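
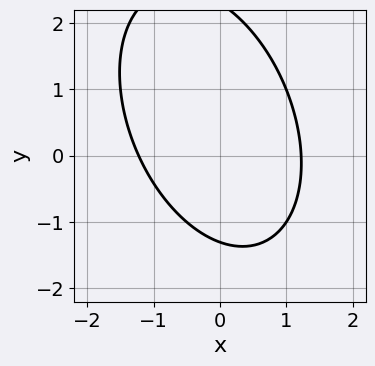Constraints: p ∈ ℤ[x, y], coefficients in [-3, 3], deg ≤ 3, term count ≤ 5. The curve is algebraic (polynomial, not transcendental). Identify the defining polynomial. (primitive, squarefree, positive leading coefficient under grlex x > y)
First, degree: a generic line meets the curve in up to 2 points, so deg p = 2.
Finally, putting this together gives p.

2*x^2 + x*y + y^2 - y - 3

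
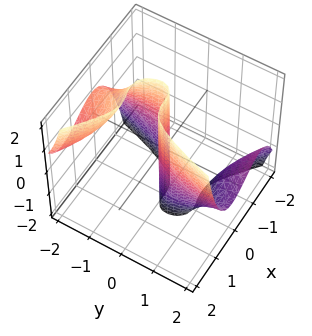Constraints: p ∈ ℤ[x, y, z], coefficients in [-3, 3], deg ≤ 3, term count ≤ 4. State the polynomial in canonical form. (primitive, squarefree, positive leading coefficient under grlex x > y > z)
First, the degree is 3 — a generic line meets the surface in up to 3 points.
Then, observable constraints: it crosses the y-axis at the gridline y = 0; the visible z-axis segment lies entirely on the surface; one x-axis crossing is at x = 0.
Finally, these observations pin down the coefficients.

2*x^3 + 2*x^2*y - y^2*z - 2*y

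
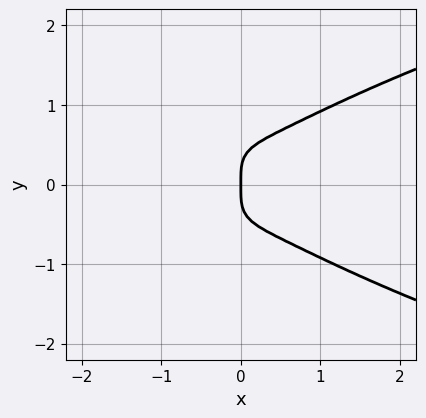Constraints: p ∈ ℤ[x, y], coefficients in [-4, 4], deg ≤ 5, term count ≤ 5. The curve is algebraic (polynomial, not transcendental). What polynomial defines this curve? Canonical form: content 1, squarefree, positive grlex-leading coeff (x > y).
(a) The degree is 4 — the shape is more complex than any degree-3 curve.
(b) Symmetries: mirror symmetry y ↦ −y ⇒ only even powers of y.
(c) Observable constraints: it meets the x-axis at x = 0 (among the integer gridlines); it crosses the y-axis at the gridline y = 0.
(d) Fitting integer coefficients to these (and the overall shape) gives p.

x^2*y^2 + 3*y^4 - 2*x^3 - x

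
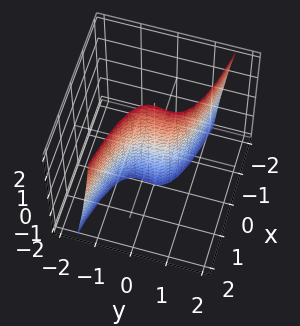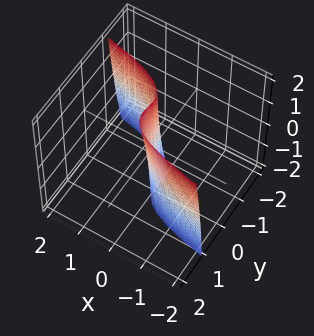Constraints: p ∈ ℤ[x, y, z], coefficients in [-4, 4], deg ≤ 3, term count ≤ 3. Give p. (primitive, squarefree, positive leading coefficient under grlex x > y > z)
(a) The degree is 3 — a generic line meets the surface in up to 3 points.
(b) From the visible intercepts: one y-axis crossing is at y = 0; the visible z-axis segment lies entirely on the surface.
(c) Together with the visible shape, these determine p as stated.

3*y^3 - y^2*z + 3*x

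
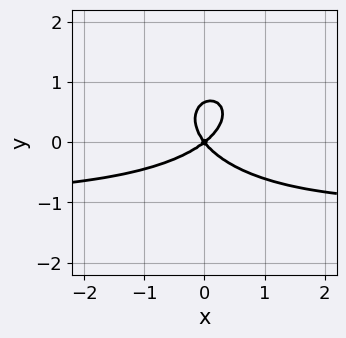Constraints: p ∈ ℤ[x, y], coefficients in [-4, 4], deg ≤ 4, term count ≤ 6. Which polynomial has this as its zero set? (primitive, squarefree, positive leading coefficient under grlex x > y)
2*x^2*y + 3*y^3 + 2*x^2 - x*y - 2*y^2

Degree: no degree-2 curve has this shape, so deg p = 3.
From the visible intercepts: it crosses the x-axis at the gridline x = 0; it crosses the y-axis at the gridline y = 0.
Matching integer coefficients to the picture gives p.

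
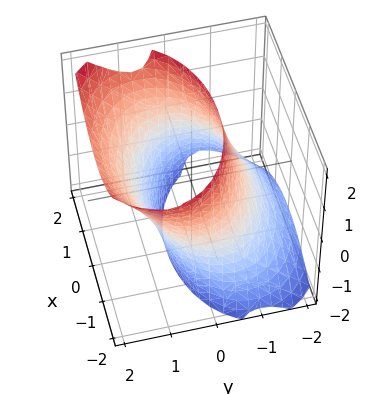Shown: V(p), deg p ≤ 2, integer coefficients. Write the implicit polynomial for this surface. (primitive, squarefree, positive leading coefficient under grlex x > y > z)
x^2 + 2*y^2 - 2*y*z - 3

Degree: no degree-1 surface has this shape, so deg p = 2.
From the visible intercepts: the surface avoids every integer z-axis point in the box.
Fitting integer coefficients to these (and the overall shape) gives p.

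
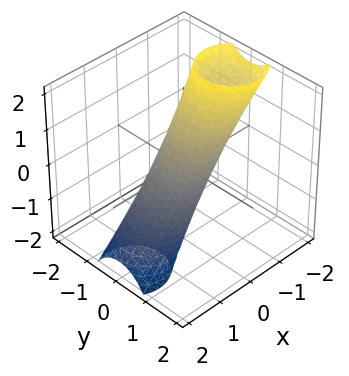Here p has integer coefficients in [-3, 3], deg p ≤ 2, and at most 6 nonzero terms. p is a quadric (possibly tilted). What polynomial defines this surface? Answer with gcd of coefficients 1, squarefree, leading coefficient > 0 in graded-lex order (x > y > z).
2*x^2 + 3*x*z + 2*y^2 + z^2 - 1

1. The degree is 2 — the shape is more complex than any degree-1 surface.
2. Reading off the gridlines: among the integer gridlines, it crosses the z-axis at z ∈ {-1, 1}.
3. Assembling these constraints gives the stated polynomial.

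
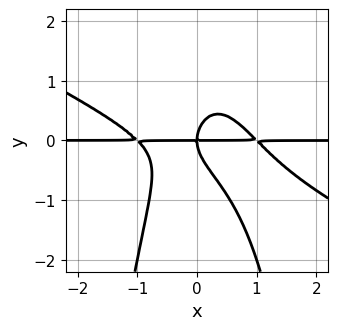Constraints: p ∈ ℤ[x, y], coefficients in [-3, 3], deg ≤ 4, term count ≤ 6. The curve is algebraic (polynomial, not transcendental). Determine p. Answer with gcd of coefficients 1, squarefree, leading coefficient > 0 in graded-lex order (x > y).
x^3*y + 2*x^2*y^2 + y^3 - x*y

The degree is 4 — a generic line meets the curve in up to 4 points.
From the visible intercepts: it crosses the y-axis at the gridline y = 0; every point of the x-axis in the box is on the curve.
Fitting integer coefficients to these (and the overall shape) gives p.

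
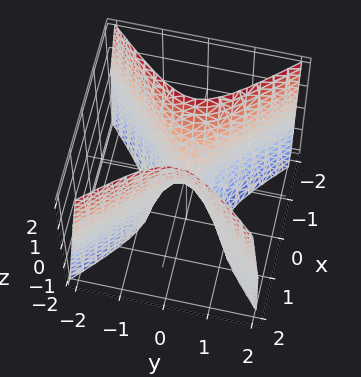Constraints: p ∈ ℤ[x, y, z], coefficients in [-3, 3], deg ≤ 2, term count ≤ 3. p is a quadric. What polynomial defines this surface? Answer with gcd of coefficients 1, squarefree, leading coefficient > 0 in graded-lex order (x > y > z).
Degree: a saddle surface; a quadric, so deg p = 2.
Symmetries: it's symmetric under y → −y, forcing even powers of y; it's symmetric under x → −x, forcing even powers of x.
From the axis intercepts and sections: one y-axis crossing is at y = 0; it crosses the z-axis at the gridline z = 0; one x-axis crossing is at x = 0.
Putting this together gives p.

3*x^2 - 3*y^2 - z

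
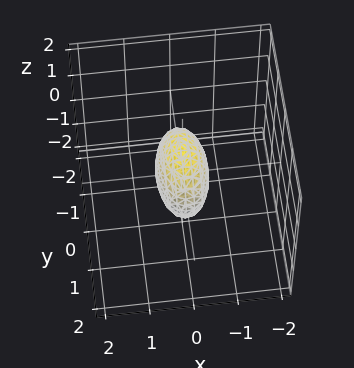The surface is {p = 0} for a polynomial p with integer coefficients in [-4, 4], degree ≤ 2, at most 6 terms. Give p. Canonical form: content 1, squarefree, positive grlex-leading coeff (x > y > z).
(a) The degree is 2 — a closed, bounded, convex surface; a quadric.
(b) Symmetries: mirror symmetry x ↦ −x ⇒ only even powers of x; it's symmetric under z → −z, forcing even powers of z; mirror symmetry y ↦ −y ⇒ only even powers of y.
(c) Reading off the gridlines: among the integer gridlines, it crosses the y-axis at y ∈ {-1, 1}; the z-axis gridline crossings are at z ∈ {-1, 1}.
(d) The integer polynomial consistent with all of this is the stated p.

3*x^2 + y^2 + z^2 - 1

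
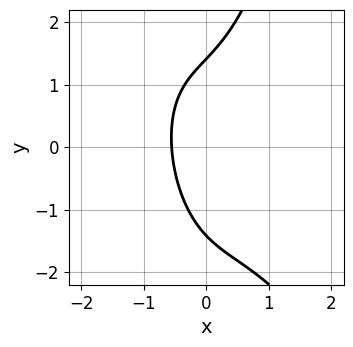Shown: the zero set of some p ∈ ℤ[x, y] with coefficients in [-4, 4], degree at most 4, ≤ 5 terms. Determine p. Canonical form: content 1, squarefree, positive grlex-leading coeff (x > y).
1. Degree: the shape is more complex than any degree-2 curve, so deg p = 3.
2. Solving for integer coefficients yields p as stated.

2*x^3 + x^2*y - y^2 + 3*x + 2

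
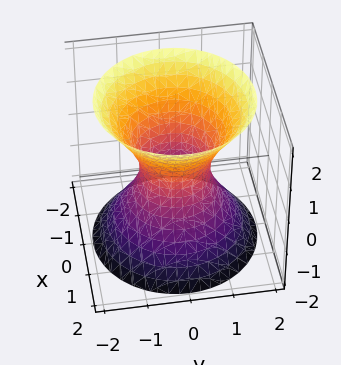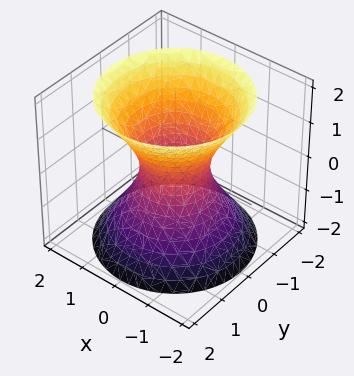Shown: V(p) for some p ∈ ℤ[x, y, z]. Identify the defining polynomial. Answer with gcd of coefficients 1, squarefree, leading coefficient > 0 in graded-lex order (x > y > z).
3*x^2 + 3*y^2 - 2*z^2 - 2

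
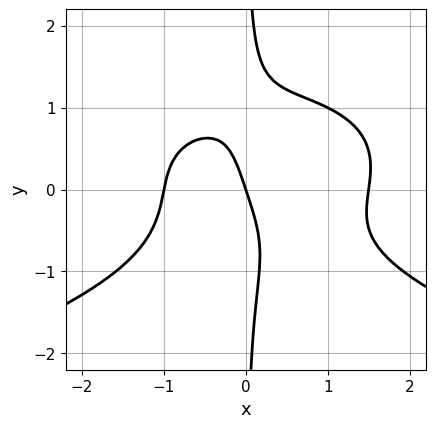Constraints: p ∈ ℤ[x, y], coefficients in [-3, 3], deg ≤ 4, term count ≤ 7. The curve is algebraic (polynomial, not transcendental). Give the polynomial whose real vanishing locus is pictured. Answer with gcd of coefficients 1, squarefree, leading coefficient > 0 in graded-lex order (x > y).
3*x*y^3 + 2*x^3 - x^2 - 3*x - y

(a) deg p = 4. A generic line meets the curve in up to 4 points.
(b) Observable constraints: it crosses the y-axis at the gridline y = 0; among the integer gridlines, it crosses the x-axis at x ∈ {-1, 0}.
(c) Solving for integer coefficients yields p as stated.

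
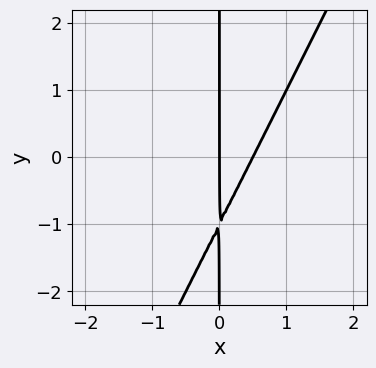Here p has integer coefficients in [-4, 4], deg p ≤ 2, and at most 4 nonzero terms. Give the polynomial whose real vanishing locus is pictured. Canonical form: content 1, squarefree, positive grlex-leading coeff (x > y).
2*x^2 - x*y - x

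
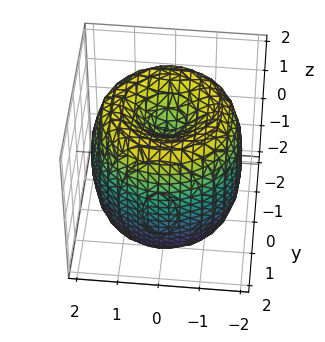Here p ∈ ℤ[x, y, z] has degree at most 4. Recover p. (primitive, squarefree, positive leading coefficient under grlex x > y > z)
x^4 + 2*x^2*y^2 + y^4 - 3*x^2 - 3*y^2 + z^2 - 1

1. deg p = 4.
2. Symmetry: the surface is invariant under rotation about z: p = q(x² + y², z).
3. Reading off the gridlines: among the integer gridlines, it crosses the z-axis at z ∈ {-1, 1}; a circular section at z = 1 has radius between 1 and 2.
4. The integer polynomial consistent with all of this is the stated p.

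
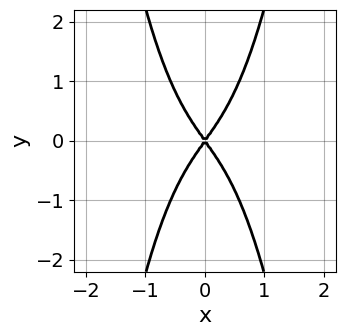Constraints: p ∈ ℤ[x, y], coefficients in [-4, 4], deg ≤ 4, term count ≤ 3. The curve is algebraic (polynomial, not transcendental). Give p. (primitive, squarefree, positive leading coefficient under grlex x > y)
1. deg p = 4. The shape is more complex than any degree-3 curve.
2. Symmetries: mirror symmetry x ↦ −x ⇒ only even powers of x; it's symmetric under y → −y, forcing even powers of y.
3. From the axis intercepts and sections: it crosses the x-axis at the gridline x = 0; it crosses the y-axis at the gridline y = 0.
4. The integer polynomial consistent with all of this is the stated p.

3*x^4 + 2*x^2 - y^2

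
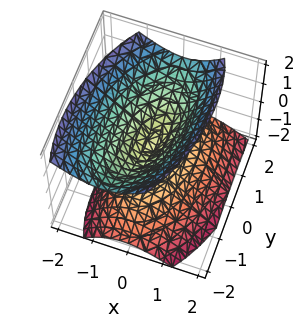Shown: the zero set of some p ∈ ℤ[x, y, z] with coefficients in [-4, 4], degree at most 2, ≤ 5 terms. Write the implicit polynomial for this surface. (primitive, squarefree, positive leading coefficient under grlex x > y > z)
First, there are 2 components.
Next, deg p = 2.
Then, from the visible intercepts: it crosses the x-axis at the gridline x = 0; one y-axis crossing is at y = 0; one z-axis crossing is at z = 0.
Finally, solving for integer coefficients yields p as stated.

3*x^2 - x*y + x*z + y^2 - 2*z^2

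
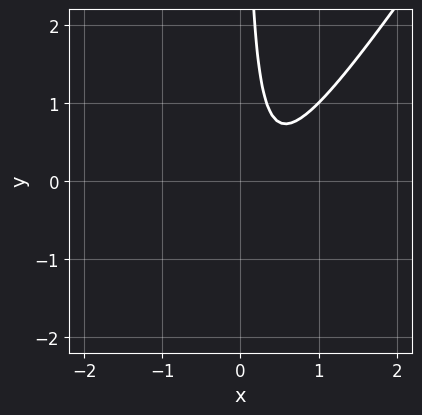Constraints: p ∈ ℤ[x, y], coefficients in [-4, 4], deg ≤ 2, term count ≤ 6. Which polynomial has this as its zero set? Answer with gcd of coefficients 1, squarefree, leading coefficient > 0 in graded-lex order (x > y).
(a) The degree is 2 — the shape is more complex than any degree-1 curve.
(b) Against the integer gridlines: no y-intercept at any integer in the box; no x-intercept at any integer in the box.
(c) These observations pin down the coefficients.

3*x^2 - 2*x*y - 2*x + 1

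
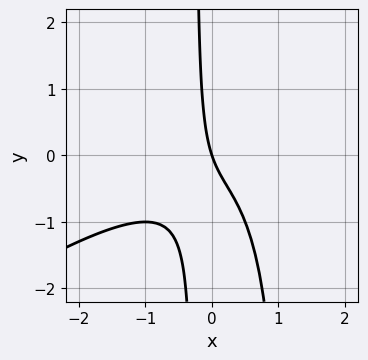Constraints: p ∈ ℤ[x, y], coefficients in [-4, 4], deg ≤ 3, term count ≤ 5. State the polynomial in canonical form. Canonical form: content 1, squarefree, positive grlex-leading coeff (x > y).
2*x^3 - 3*x^2*y + 3*x*y + 3*x + y

(a) The degree is 3 — a generic line meets the curve in up to 3 points.
(b) Against the integer gridlines: it crosses the x-axis at the gridline x = 0; it crosses the y-axis at the gridline y = 0.
(c) Putting this together gives p.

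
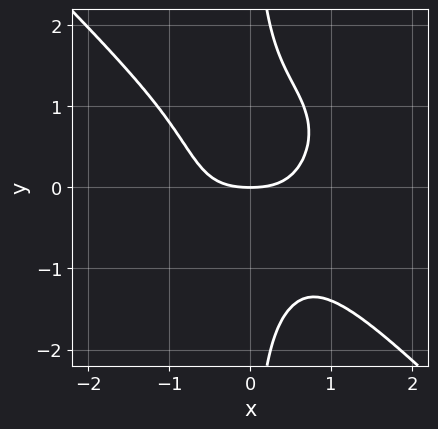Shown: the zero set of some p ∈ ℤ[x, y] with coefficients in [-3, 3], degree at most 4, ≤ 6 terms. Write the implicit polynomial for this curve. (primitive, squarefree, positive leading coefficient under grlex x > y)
3*x^4 + 3*x*y^3 + x^2 - 3*y

(a) Degree: a generic line meets the curve in up to 4 points, so deg p = 4.
(b) Checking where it meets the axes: it crosses the x-axis at the gridline x = 0; it meets the y-axis at y = 0 (among the integer gridlines).
(c) Together with the visible shape, these determine p as stated.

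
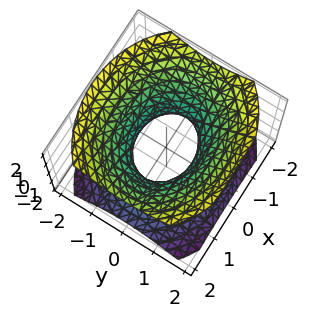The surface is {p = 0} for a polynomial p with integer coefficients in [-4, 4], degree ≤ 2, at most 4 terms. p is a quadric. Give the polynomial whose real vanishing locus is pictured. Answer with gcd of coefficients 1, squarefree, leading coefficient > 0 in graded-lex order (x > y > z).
First, the degree is 2 — one connected sheet with a waist; a quadric.
Then, symmetries: mirror symmetry x ↦ −x ⇒ only even powers of x; mirror symmetry y ↦ −y ⇒ only even powers of y; mirror symmetry z ↦ −z ⇒ only even powers of z.
Then, against the integer gridlines: the surface avoids every integer z-axis point in the box; the x-axis gridline crossings are at x ∈ {-1, 1}.
Finally, assembling these constraints gives the stated polynomial.

2*x^2 + 3*y^2 - 3*z^2 - 2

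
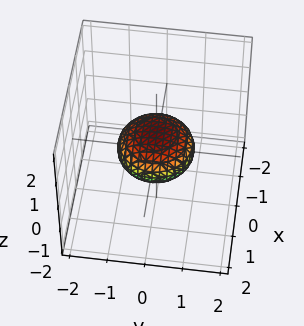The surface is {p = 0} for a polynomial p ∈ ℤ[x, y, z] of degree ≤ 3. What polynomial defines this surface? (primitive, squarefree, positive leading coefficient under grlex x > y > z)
x^2 + y^2 + 2*z^2 - 1

First, the degree is 2 — bounded and convex; a quadric.
Next, symmetries: rotational symmetry about the z-axis ⇒ p depends on x, y only through x² + y²; the z ↦ −z reflection is a symmetry, so z appears only in even powers.
Next, against the integer gridlines: a circular section at z = 0 has radius exactly 1; the y-axis gridline crossings are at y ∈ {-1, 1}; among the integer gridlines, it crosses the x-axis at x ∈ {-1, 1}.
Finally, putting this together gives p.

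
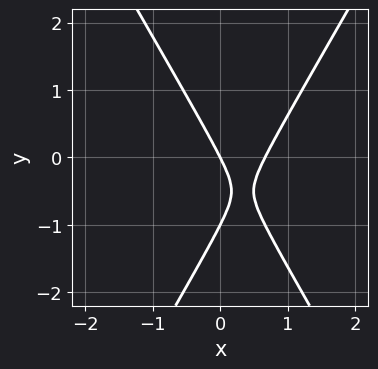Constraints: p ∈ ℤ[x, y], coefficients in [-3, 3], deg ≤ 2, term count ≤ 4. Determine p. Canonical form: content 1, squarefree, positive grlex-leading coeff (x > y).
3*x^2 - y^2 - 2*x - y

The degree is 2 — a generic line meets the curve in up to 2 points.
From the visible intercepts: the y-axis gridline crossings are at y ∈ {-1, 0}; one x-axis crossing is at x = 0.
Fitting integer coefficients to these (and the overall shape) gives p.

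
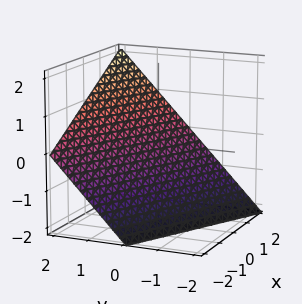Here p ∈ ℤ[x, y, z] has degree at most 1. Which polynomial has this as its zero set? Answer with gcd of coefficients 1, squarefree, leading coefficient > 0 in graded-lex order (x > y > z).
x + 2*y - 2*z - 2

1. Degree: every cross-section is a straight line — this is a plane, so deg p = 1.
2. Checking where it meets the axes: it meets the x-axis at x = 2 (among the integer gridlines); it meets the y-axis at y = 1 (among the integer gridlines); it meets the z-axis at z = -1 (among the integer gridlines).
3. Together with the visible shape, these determine p as stated.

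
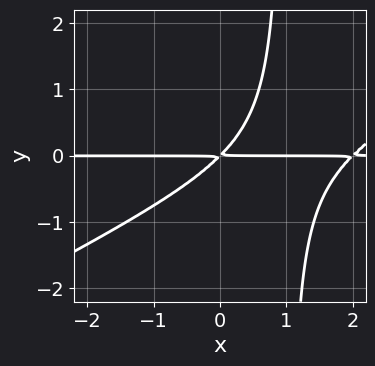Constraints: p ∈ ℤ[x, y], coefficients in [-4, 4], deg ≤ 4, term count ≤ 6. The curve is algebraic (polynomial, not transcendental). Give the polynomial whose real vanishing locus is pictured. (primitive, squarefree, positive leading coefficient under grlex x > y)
x^2*y - 2*x*y^2 - 2*x*y + 2*y^2

1. The degree is 3 — no degree-2 curve has this shape.
2. Against the integer gridlines: the visible x-axis segment lies entirely on the curve.
3. Solving for integer coefficients yields p as stated.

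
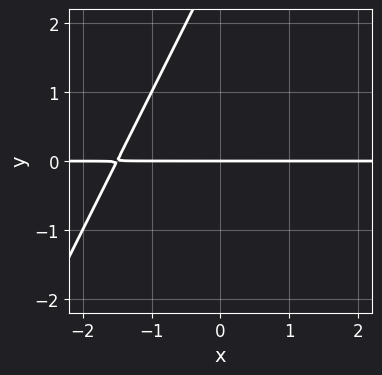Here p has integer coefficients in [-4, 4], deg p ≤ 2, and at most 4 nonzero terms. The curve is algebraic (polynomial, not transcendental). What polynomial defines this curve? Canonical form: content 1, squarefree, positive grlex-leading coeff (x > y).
1. deg p = 2.
2. Reading off the gridlines: the visible x-axis segment lies entirely on the curve; it meets the y-axis at y = 0 (among the integer gridlines).
3. Matching integer coefficients to the picture gives p.

2*x*y - y^2 + 3*y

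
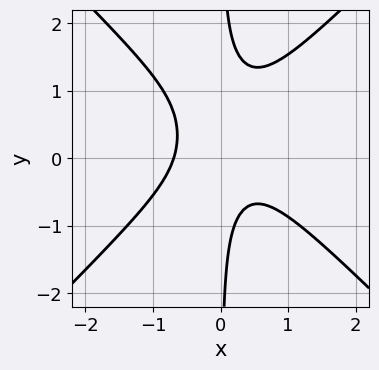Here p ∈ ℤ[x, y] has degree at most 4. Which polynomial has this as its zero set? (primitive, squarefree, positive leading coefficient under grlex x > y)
First, the degree is 3 — no degree-2 curve has this shape.
Next, reading off the gridlines: it misses every integer gridline on the y-axis.
Finally, fitting integer coefficients to these (and the overall shape) gives p.

3*x^3 - 3*x*y^2 + 2*x*y + 1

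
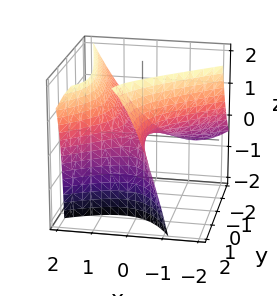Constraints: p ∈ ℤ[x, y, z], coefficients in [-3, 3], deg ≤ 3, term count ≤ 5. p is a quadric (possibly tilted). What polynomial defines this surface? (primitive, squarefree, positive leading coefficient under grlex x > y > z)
Degree: the shape is more complex than any degree-1 surface, so deg p = 2.
Reading off the gridlines: it crosses the x-axis at the gridline x = 0; one z-axis crossing is at z = 0.
Together with the visible shape, these determine p as stated.

3*x^2 - 3*x*y - y^2 + 3*y*z - 3*z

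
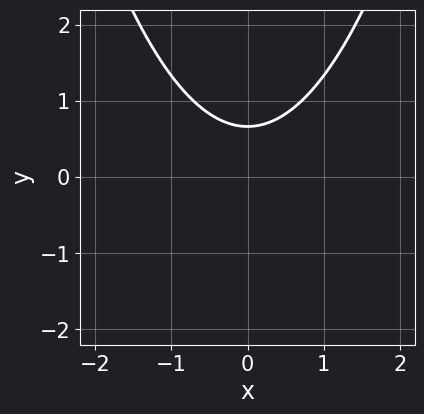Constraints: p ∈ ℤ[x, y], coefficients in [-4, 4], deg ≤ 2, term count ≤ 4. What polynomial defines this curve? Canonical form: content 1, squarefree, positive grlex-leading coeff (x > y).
2*x^2 - 3*y + 2

First, deg p = 2.
Next, symmetries: it's symmetric under x → −x, forcing even powers of x.
Then, observable constraints: it misses every integer gridline on the x-axis.
Finally, fitting integer coefficients to these (and the overall shape) gives p.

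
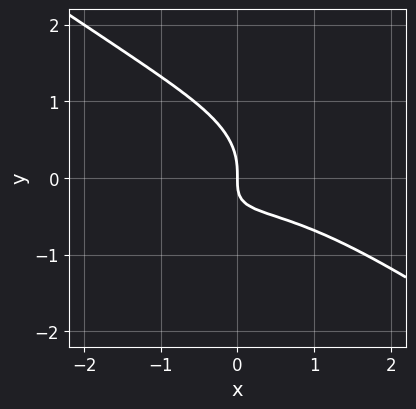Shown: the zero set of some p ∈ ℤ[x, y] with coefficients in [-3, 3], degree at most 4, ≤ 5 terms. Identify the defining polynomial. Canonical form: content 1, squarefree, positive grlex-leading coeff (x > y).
1. Degree: the shape is more complex than any degree-2 curve, so deg p = 3.
2. From the axis intercepts and sections: one x-axis crossing is at x = 0; one y-axis crossing is at y = 0.
3. Fitting integer coefficients to these (and the overall shape) gives p.

x^3 + 3*y^3 + 3*x*y + 2*x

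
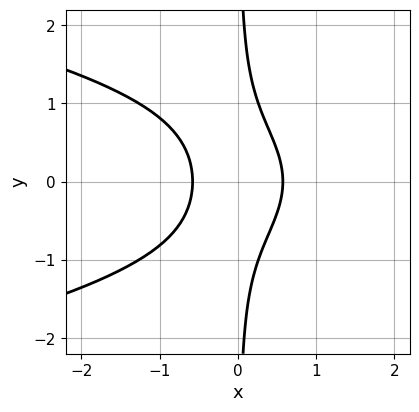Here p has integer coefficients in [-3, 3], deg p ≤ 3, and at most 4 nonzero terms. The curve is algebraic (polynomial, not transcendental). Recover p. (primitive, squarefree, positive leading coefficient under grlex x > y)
(a) Degree: no degree-2 curve has this shape, so deg p = 3.
(b) Symmetries: the y ↦ −y reflection is a symmetry, so y appears only in even powers.
(c) Checking where it meets the axes: the curve avoids every integer y-axis point in the box.
(d) Assembling these constraints gives the stated polynomial.

3*x*y^2 + 3*x^2 - 1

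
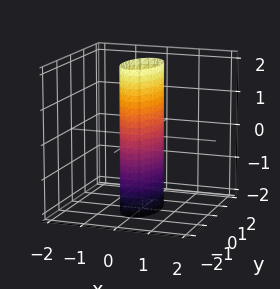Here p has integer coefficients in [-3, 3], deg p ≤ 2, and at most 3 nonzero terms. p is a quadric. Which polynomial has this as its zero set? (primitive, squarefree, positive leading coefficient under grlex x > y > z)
1. The degree is 2 — a cylinder; a quadric.
2. Symmetries: it's symmetric under x → −x, forcing even powers of x; mirror symmetry y ↦ −y ⇒ only even powers of y; mirror symmetry z ↦ −z ⇒ only even powers of z.
3. Reading off the gridlines: the surface avoids every integer z-axis point in the box; among the integer gridlines, it crosses the y-axis at y ∈ {-1, 1}.
4. Matching integer coefficients to the picture gives p.

3*x^2 + y^2 - 1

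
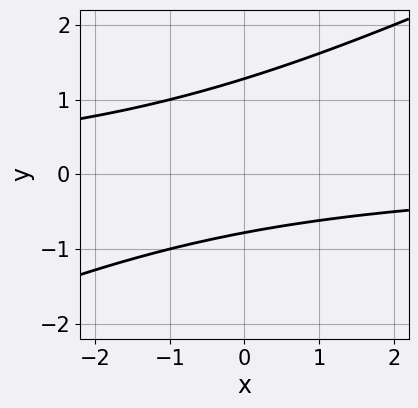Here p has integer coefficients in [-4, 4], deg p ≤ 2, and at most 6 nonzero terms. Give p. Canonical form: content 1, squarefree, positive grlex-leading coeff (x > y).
(a) The degree is 2 — the shape is more complex than any degree-1 curve.
(b) Observable constraints: it misses every integer gridline on the x-axis.
(c) Assembling these constraints gives the stated polynomial.

x*y - 2*y^2 + y + 2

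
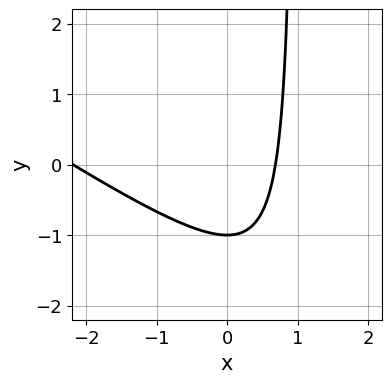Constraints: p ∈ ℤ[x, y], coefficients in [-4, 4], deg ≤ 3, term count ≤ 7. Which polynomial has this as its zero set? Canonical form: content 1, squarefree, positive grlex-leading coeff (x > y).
2*x^2 + 3*x*y + 3*x - 3*y - 3

First, degree: the shape is more complex than any degree-1 curve, so deg p = 2.
Next, checking where it meets the axes: it crosses the y-axis at the gridline y = -1.
Finally, assembling these constraints gives the stated polynomial.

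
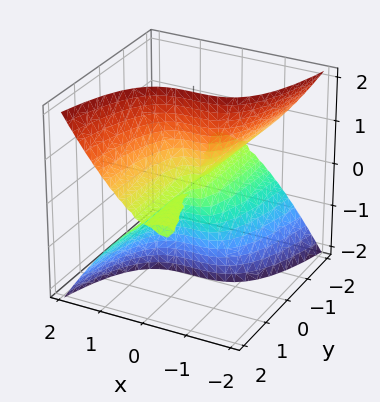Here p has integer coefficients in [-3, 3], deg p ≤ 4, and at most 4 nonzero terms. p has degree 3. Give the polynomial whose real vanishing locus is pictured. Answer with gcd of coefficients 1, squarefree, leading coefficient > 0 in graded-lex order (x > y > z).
3*x^3 + x^2*y - 3*y*z^2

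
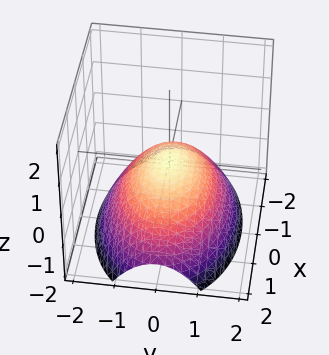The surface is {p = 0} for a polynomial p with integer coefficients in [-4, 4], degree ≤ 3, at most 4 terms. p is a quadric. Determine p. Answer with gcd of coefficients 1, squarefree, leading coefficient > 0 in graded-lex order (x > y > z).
First, deg p = 2.
Then, symmetries: mirror symmetry y ↦ −y ⇒ only even powers of y; the x ↦ −x reflection is a symmetry, so x appears only in even powers.
Next, reading off the gridlines: it crosses the y-axis at the gridline y = 0; it crosses the x-axis at the gridline x = 0.
Finally, assembling these constraints gives the stated polynomial.

x^2 + 2*y^2 + 3*z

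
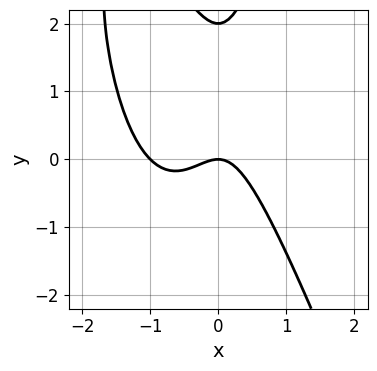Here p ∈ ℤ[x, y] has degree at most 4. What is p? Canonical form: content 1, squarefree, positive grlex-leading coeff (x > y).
3*x^3 + x^2*y + 3*x^2 - y^2 + 2*y

1. deg p = 3.
2. From the visible intercepts: the x-axis gridline crossings are at x ∈ {-1, 0}; among the integer gridlines, it crosses the y-axis at y ∈ {0, 2}.
3. Matching integer coefficients to the picture gives p.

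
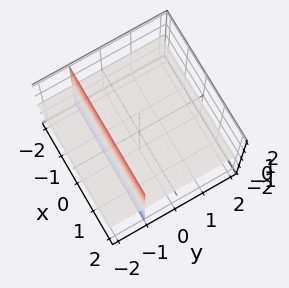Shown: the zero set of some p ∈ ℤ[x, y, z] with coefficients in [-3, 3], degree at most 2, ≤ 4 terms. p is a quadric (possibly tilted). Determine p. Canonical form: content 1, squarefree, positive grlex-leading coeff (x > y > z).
1. I count 2 distinct pieces. Treating them together as one polynomial.
2. Degree: the shape is more complex than any degree-1 surface, so deg p = 2.
3. From the axis intercepts and sections: the visible y-axis segment lies entirely on the surface; it meets the z-axis at z = 0 (among the integer gridlines); the visible x-axis segment lies entirely on the surface.
4. Together with the visible shape, these determine p as stated.

y*z + z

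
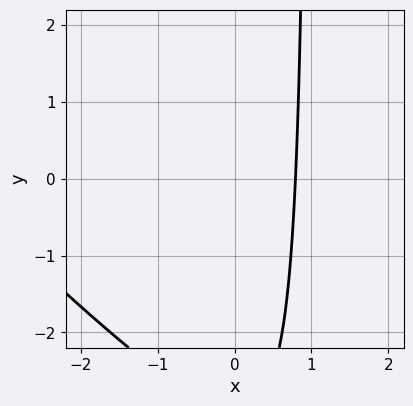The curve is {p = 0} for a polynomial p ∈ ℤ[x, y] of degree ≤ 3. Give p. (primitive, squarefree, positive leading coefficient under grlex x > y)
The degree is 2 — no degree-1 curve has this shape.
Observable constraints: no y-intercept at any integer in the box.
These observations pin down the coefficients.

x^2 + x*y + 3*x - y - 3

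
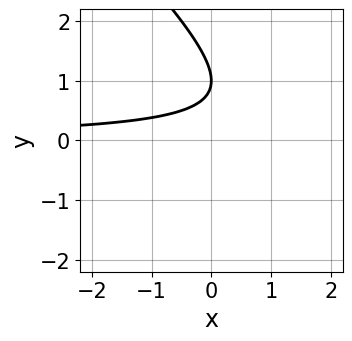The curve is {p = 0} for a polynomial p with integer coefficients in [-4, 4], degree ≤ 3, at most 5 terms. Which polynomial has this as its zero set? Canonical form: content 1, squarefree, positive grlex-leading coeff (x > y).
1. The degree is 2 — the shape is more complex than any degree-1 curve.
2. Against the integer gridlines: one y-axis crossing is at y = 1; it misses every integer gridline on the x-axis.
3. Putting this together gives p.

x*y + y^2 - 2*y + 1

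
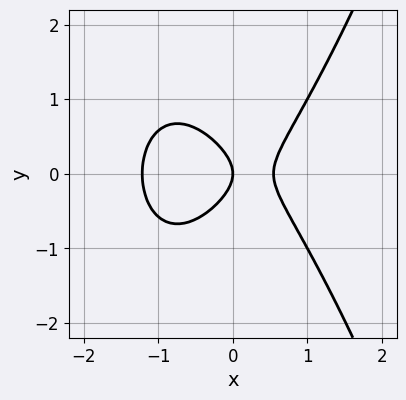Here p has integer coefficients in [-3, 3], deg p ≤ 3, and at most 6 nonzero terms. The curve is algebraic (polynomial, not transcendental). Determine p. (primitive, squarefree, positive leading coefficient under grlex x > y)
3*x^3 + 2*x^2 - 3*y^2 - 2*x

1. The degree is 3 — the shape is more complex than any degree-2 curve.
2. Symmetries: mirror symmetry y ↦ −y ⇒ only even powers of y.
3. Reading off the gridlines: it crosses the x-axis at the gridline x = 0; it meets the y-axis at y = 0 (among the integer gridlines).
4. Assembling these constraints gives the stated polynomial.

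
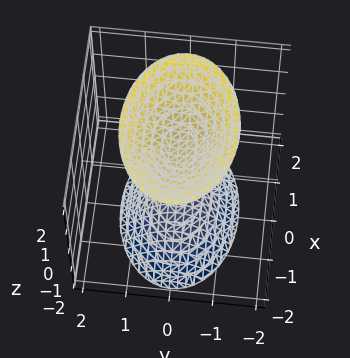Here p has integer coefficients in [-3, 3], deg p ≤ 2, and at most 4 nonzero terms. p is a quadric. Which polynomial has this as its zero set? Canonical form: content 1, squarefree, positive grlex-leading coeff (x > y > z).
(a) There are 2 components. They look like related sheets of one shape, so recover p as a whole.
(b) deg p = 2. Two sheets facing apart; a quadric.
(c) Symmetries: the x ↦ −x reflection is a symmetry, so x appears only in even powers; the z ↦ −z reflection is a symmetry, so z appears only in even powers; mirror symmetry y ↦ −y ⇒ only even powers of y.
(d) From the visible intercepts: the surface avoids every integer x-axis point in the box; among the integer gridlines, it crosses the z-axis at z ∈ {-1, 1}; no y-intercept at any integer in the box.
(e) Fitting integer coefficients to these (and the overall shape) gives p.

x^2 + 2*y^2 - z^2 + 1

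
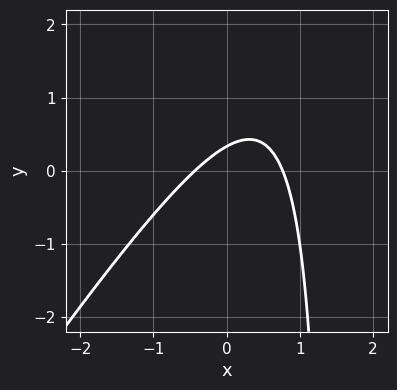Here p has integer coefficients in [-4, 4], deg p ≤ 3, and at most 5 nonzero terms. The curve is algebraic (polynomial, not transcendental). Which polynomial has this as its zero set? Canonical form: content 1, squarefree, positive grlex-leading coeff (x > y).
First, the degree is 2 — the shape is more complex than any degree-1 curve.
Finally, solving for integer coefficients yields p as stated.

3*x^2 - 2*x*y - x + 3*y - 1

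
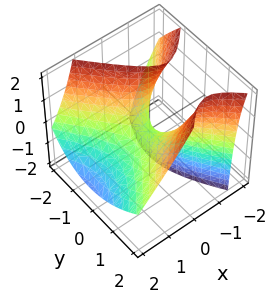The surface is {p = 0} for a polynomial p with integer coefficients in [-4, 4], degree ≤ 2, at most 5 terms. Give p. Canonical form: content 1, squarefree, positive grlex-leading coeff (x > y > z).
(a) The degree is 2 — a generic line meets the surface in up to 2 points.
(b) From the visible intercepts: it crosses the x-axis at the gridline x = 0; it meets the y-axis at y = 0 (among the integer gridlines); one z-axis crossing is at z = 0.
(c) Solving for integer coefficients yields p as stated.

3*x^2 + 3*x*z - 2*y^2 + y*z + 2*z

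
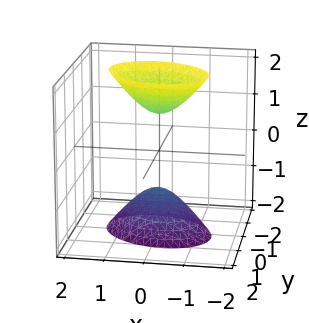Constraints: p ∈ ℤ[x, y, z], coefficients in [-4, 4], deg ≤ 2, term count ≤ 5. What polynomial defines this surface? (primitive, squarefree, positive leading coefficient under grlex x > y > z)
2*x^2 + x*y + 3*y^2 - z^2 + 1

1. I count 2 distinct pieces. They look like related sheets of one shape, so recover p as a whole.
2. Degree: no degree-1 surface has this shape, so deg p = 2.
3. Checking where it meets the axes: it misses every integer gridline on the x-axis; no y-intercept at any integer in the box; the z-axis gridline crossings are at z ∈ {-1, 1}.
4. Fitting integer coefficients to these (and the overall shape) gives p.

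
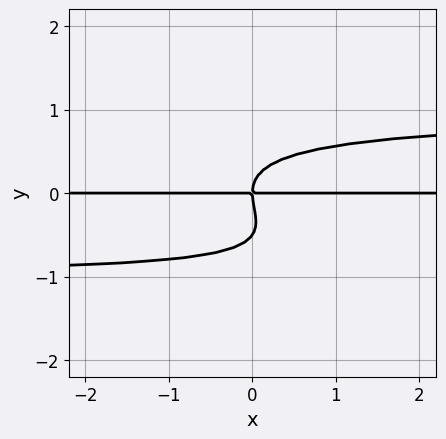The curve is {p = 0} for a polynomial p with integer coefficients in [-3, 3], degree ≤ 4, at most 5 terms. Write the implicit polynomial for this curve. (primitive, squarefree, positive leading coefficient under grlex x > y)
x*y^3 + 2*y^4 + y^3 - x*y

(a) Degree: a generic line meets the curve in up to 4 points, so deg p = 4.
(b) Against the integer gridlines: it crosses the y-axis at the gridline y = 0; every point of the x-axis in the box is on the curve.
(c) The integer polynomial consistent with all of this is the stated p.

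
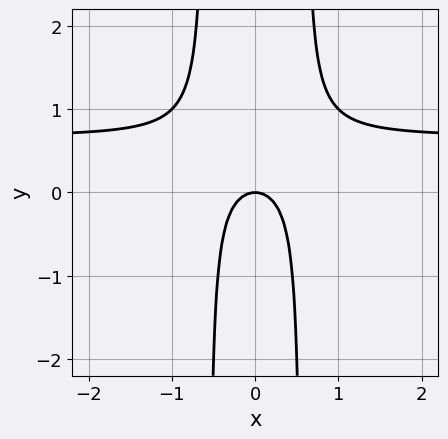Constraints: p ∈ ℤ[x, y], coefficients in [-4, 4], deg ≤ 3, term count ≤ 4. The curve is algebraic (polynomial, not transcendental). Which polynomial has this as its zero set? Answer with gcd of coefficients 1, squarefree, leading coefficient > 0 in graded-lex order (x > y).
1. deg p = 3. No degree-2 curve has this shape.
2. Symmetries: mirror symmetry x ↦ −x ⇒ only even powers of x.
3. Checking where it meets the axes: one y-axis crossing is at y = 0; one x-axis crossing is at x = 0.
4. Solving for integer coefficients yields p as stated.

3*x^2*y - 2*x^2 - y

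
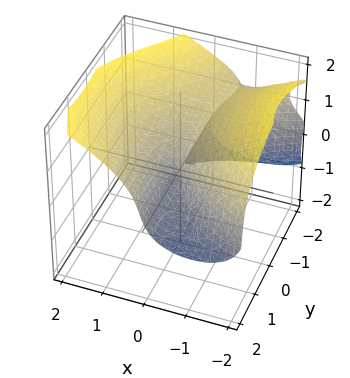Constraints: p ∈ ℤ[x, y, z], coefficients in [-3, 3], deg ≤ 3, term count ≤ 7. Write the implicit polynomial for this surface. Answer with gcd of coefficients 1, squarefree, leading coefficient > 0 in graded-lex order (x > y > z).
x*y^2 - 2*z^3 + 2*x^2 - y*z + 2*z^2

First, degree: a generic line meets the surface in up to 3 points, so deg p = 3.
Next, observable constraints: the visible y-axis segment lies entirely on the surface; one z-axis crossing is at z = 1.
Finally, putting this together gives p.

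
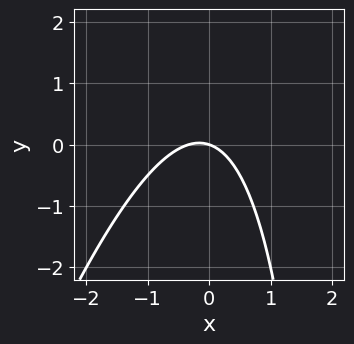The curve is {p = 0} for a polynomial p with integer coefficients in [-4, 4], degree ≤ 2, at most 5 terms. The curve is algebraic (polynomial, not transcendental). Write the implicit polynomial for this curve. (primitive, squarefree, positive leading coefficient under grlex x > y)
3*x^2 - x*y + x + 3*y

1. deg p = 2. A generic line meets the curve in up to 2 points.
2. Reading off the gridlines: it crosses the y-axis at the gridline y = 0; it crosses the x-axis at the gridline x = 0.
3. Matching integer coefficients to the picture gives p.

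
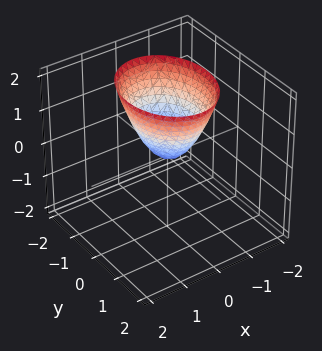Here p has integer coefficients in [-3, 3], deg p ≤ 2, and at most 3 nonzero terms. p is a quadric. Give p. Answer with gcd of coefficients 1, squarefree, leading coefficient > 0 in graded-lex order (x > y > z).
(a) deg p = 2. A single bowl opening along one axis; a quadric.
(b) Symmetries: the x ↦ −x reflection is a symmetry, so x appears only in even powers; the y ↦ −y reflection is a symmetry, so y appears only in even powers.
(c) Reading off the gridlines: one z-axis crossing is at z = 0; it meets the y-axis at y = 0 (among the integer gridlines); one x-axis crossing is at x = 0.
(d) Putting this together gives p.

3*x^2 + 2*y^2 - 2*z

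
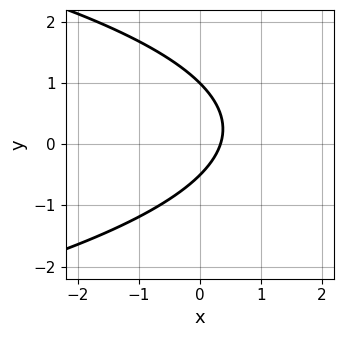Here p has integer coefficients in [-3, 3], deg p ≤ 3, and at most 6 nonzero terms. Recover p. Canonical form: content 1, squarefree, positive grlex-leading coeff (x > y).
2*y^2 + 3*x - y - 1

(a) The degree is 2 — no degree-1 curve has this shape.
(b) From the axis intercepts and sections: it meets the y-axis at y = 1 (among the integer gridlines).
(c) Solving for integer coefficients yields p as stated.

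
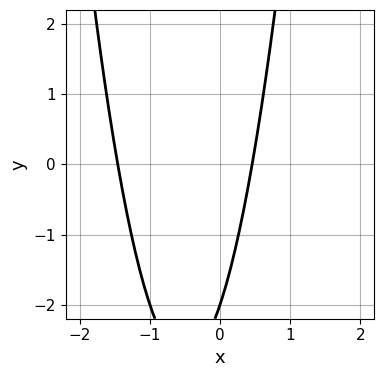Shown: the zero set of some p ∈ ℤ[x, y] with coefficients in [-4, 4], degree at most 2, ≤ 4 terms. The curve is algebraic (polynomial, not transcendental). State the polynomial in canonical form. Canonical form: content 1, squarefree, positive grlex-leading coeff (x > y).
3*x^2 + 3*x - y - 2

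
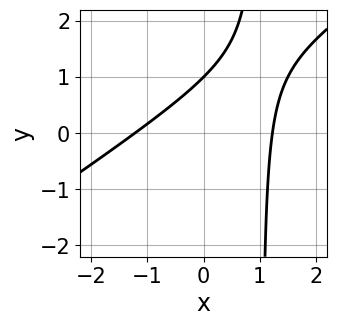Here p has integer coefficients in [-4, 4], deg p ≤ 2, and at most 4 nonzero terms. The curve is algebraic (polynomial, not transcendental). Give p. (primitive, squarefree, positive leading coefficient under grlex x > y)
Degree: a generic line meets the curve in up to 2 points, so deg p = 2.
From the visible intercepts: one y-axis crossing is at y = 1.
Solving for integer coefficients yields p as stated.

2*x^2 - 3*x*y + 3*y - 3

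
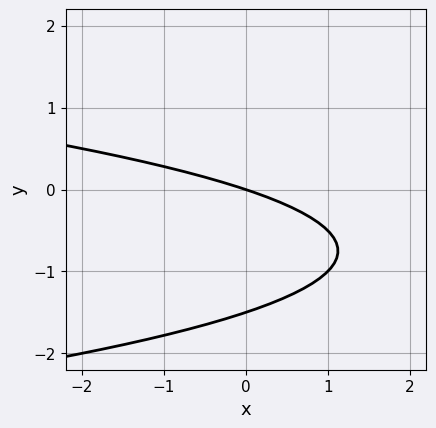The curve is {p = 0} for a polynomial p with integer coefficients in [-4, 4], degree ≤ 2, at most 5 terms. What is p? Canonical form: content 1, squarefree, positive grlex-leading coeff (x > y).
2*y^2 + x + 3*y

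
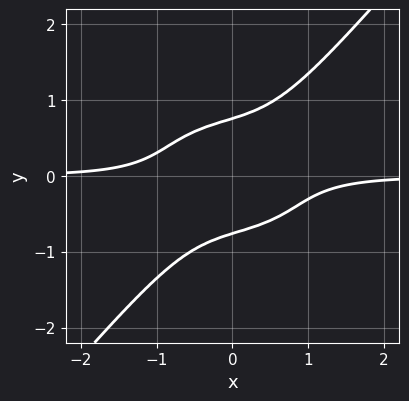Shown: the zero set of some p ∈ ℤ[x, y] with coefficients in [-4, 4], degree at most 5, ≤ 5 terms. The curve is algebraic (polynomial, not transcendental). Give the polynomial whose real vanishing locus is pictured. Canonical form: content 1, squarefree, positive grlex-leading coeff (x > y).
2*x^3*y + 2*x*y^3 - 3*y^4 + x*y + 1

(a) The degree is 4 — no degree-3 curve has this shape.
(b) From the axis intercepts and sections: no x-intercept at any integer in the box.
(c) These observations pin down the coefficients.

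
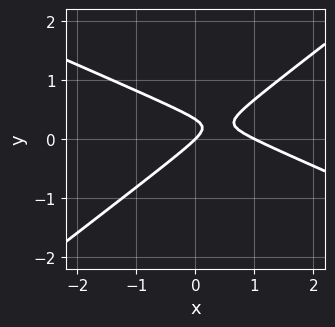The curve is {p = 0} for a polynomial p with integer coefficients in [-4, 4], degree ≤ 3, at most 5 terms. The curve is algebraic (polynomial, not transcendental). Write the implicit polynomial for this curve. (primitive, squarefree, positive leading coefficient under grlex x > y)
First, degree: the shape is more complex than any degree-1 curve, so deg p = 2.
Next, reading off the gridlines: it crosses the y-axis at the gridline y = 0; among the integer gridlines, it crosses the x-axis at x ∈ {0, 1}.
Finally, the integer polynomial consistent with all of this is the stated p.

x^2 + x*y - 3*y^2 - x + y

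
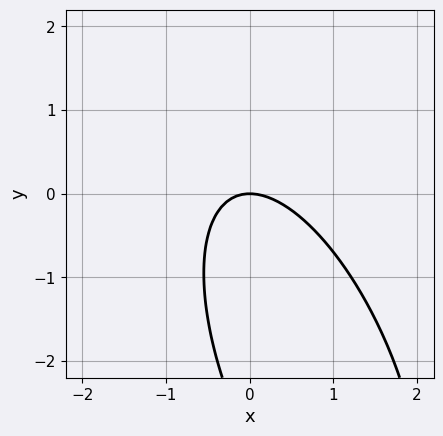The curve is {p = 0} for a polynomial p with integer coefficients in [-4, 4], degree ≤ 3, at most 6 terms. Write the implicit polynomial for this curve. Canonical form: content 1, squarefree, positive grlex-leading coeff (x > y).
1. The degree is 2 — no degree-1 curve has this shape.
2. Against the integer gridlines: one x-axis crossing is at x = 0; one y-axis crossing is at y = 0.
3. Fitting integer coefficients to these (and the overall shape) gives p.

3*x^2 + 2*x*y + y^2 + 3*y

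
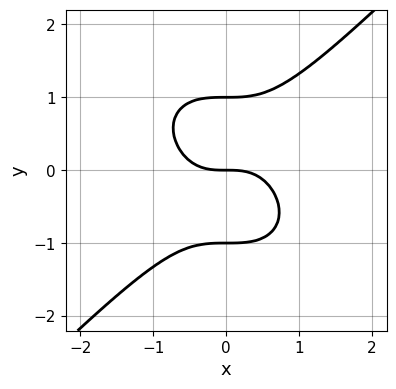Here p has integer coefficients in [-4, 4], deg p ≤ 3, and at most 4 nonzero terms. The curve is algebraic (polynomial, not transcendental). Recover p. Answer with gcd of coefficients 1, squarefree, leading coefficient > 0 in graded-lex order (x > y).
x^3 - y^3 + y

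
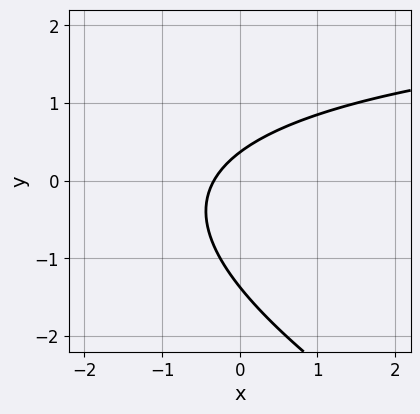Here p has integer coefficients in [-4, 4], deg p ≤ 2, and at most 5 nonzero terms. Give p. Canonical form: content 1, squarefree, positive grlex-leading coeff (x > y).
x*y + 2*y^2 - 3*x + 2*y - 1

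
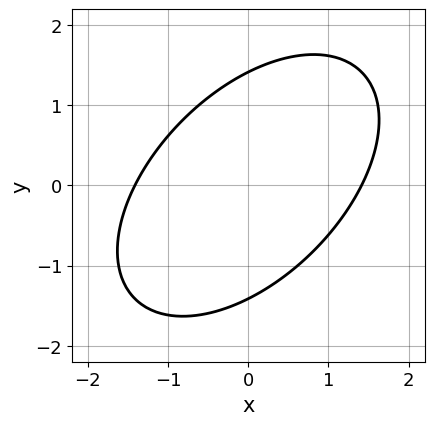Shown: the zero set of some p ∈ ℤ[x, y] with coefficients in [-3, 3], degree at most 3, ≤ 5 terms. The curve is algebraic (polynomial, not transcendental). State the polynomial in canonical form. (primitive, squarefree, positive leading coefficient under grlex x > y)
(a) deg p = 2. The shape is more complex than any degree-1 curve.
(b) The integer polynomial consistent with all of this is the stated p.

x^2 - x*y + y^2 - 2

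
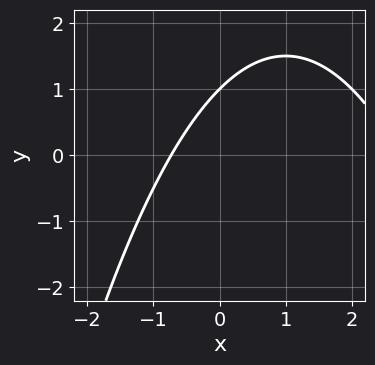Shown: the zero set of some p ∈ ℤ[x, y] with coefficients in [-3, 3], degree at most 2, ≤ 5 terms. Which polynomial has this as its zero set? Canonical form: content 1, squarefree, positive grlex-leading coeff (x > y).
x^2 - 2*x + 2*y - 2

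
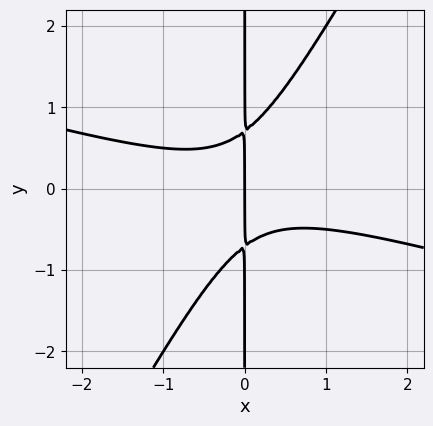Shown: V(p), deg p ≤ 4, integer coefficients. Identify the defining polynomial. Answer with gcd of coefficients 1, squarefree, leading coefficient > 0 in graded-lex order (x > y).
x^3 + 3*x^2*y - 2*x*y^2 + x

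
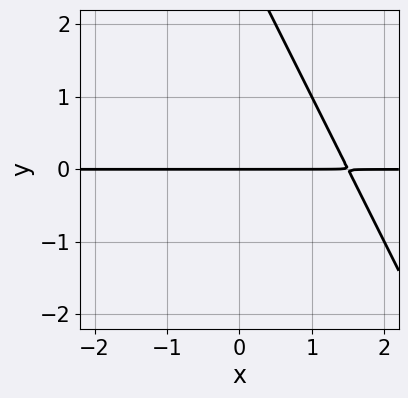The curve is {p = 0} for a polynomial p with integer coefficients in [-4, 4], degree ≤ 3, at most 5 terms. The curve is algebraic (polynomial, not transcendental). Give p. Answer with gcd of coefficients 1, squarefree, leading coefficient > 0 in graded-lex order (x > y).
The degree is 2 — the shape is more complex than any degree-1 curve.
From the visible intercepts: every point of the x-axis in the box is on the curve; it crosses the y-axis at the gridline y = 0.
Putting this together gives p.

2*x*y + y^2 - 3*y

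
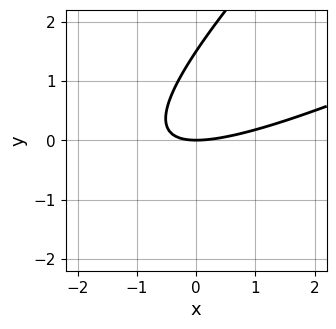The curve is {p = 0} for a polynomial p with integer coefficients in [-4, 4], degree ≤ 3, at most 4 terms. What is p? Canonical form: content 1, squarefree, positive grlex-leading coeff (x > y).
x^2 - 3*x*y + 2*y^2 - 3*y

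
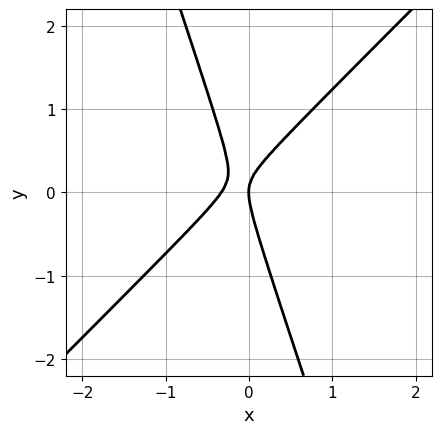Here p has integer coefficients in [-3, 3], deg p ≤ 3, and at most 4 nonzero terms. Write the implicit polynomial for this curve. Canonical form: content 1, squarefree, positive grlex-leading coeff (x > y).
deg p = 2. No degree-1 curve has this shape.
Against the integer gridlines: it meets the x-axis at x = 0 (among the integer gridlines); it meets the y-axis at y = 0 (among the integer gridlines).
These observations pin down the coefficients.

3*x^2 - 2*x*y - y^2 + x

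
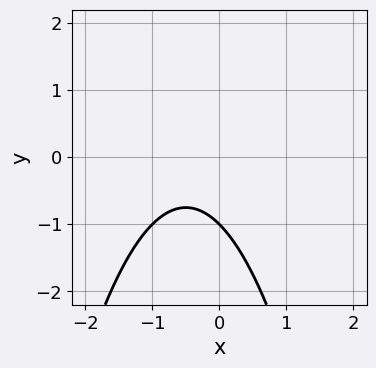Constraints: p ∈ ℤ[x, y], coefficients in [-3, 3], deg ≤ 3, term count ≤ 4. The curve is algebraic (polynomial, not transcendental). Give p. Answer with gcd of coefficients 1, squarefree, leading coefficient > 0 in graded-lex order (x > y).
The degree is 2 — no degree-1 curve has this shape.
From the axis intercepts and sections: it crosses the y-axis at the gridline y = -1; the curve avoids every integer x-axis point in the box.
Assembling these constraints gives the stated polynomial.

x^2 + x + y + 1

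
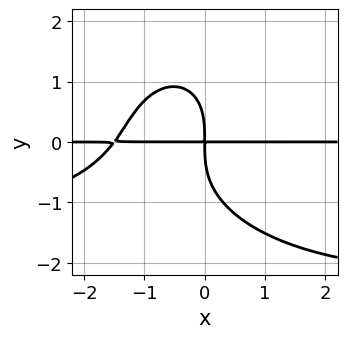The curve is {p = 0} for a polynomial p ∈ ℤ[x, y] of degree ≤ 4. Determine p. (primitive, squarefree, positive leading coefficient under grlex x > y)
First, the degree is 4 — the shape is more complex than any degree-3 curve.
Next, against the integer gridlines: the visible x-axis segment lies entirely on the curve.
Finally, the integer polynomial consistent with all of this is the stated p.

x^2*y^2 + y^4 + 2*x^2*y + 3*x*y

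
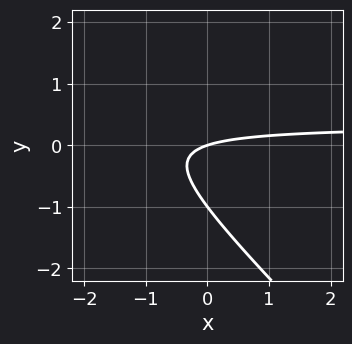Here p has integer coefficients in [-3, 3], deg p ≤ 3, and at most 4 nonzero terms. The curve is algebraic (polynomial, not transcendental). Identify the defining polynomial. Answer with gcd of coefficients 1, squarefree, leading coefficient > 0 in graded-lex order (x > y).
deg p = 2. The shape is more complex than any degree-1 curve.
Against the integer gridlines: the y-axis gridline crossings are at y ∈ {-1, 0}; it meets the x-axis at x = 0 (among the integer gridlines).
The integer polynomial consistent with all of this is the stated p.

3*x*y + 3*y^2 - x + 3*y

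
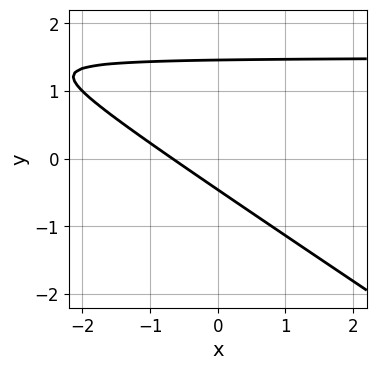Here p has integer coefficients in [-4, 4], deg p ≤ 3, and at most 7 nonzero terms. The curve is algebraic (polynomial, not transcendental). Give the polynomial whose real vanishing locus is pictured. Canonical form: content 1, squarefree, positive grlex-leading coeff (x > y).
2*x*y + 3*y^2 - 3*x - 3*y - 2

deg p = 2.
Solving for integer coefficients yields p as stated.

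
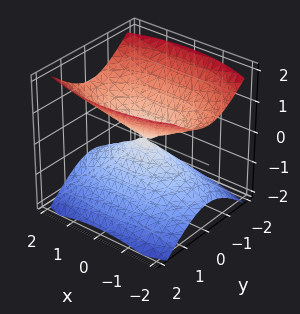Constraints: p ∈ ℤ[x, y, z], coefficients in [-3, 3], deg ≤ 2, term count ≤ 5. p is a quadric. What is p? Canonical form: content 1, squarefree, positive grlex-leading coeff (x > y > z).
x^2 + 3*y^2 - 3*z^2

1. I count 2 distinct pieces.
2. The degree is 2 — a double cone through the origin; a quadric.
3. Symmetries: the x ↦ −x reflection is a symmetry, so x appears only in even powers; the y ↦ −y reflection is a symmetry, so y appears only in even powers; mirror symmetry z ↦ −z ⇒ only even powers of z.
4. From the visible intercepts: it crosses the y-axis at the gridline y = 0; one z-axis crossing is at z = 0.
5. Together with the visible shape, these determine p as stated.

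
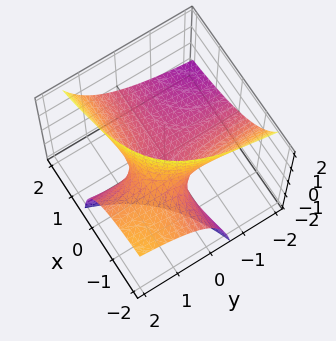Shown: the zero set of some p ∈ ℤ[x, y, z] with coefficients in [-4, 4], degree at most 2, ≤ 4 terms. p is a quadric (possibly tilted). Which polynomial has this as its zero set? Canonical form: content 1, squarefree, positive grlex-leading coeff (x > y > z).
x*y - x*z + y*z - z

1. Degree: a generic line meets the surface in up to 2 points, so deg p = 2.
2. Against the integer gridlines: it crosses the z-axis at the gridline z = 0; every point of the y-axis in the box is on the surface.
3. Solving for integer coefficients yields p as stated.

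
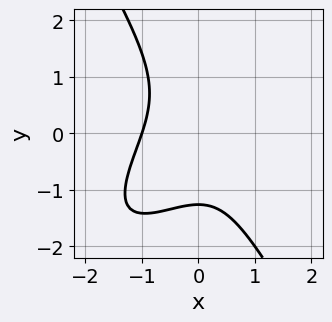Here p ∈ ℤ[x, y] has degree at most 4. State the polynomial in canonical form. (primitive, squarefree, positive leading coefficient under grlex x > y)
1. Degree: no degree-2 curve has this shape, so deg p = 3.
2. Reading off the gridlines: it meets the x-axis at x = -1 (among the integer gridlines).
3. The integer polynomial consistent with all of this is the stated p.

2*x^3 - 2*x^2*y + y^3 + 2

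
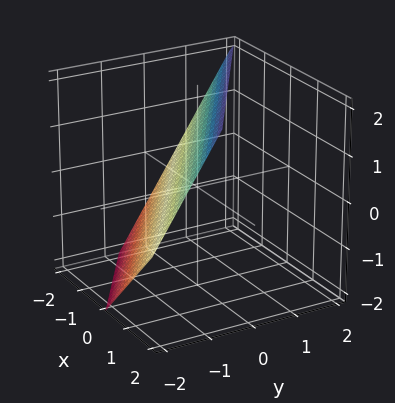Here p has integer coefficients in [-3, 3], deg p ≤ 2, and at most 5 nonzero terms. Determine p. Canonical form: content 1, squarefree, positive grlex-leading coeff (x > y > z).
First, the degree is 1 — every cross-section is a straight line — this is a plane.
Then, observable constraints: one z-axis crossing is at z = 1; it crosses the x-axis at the gridline x = -1.
Finally, together with the visible shape, these determine p as stated.

2*x + 3*y - 2*z + 2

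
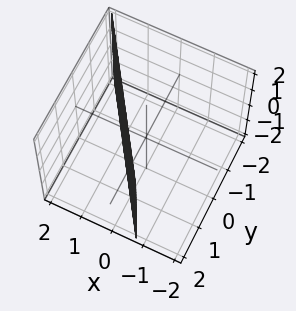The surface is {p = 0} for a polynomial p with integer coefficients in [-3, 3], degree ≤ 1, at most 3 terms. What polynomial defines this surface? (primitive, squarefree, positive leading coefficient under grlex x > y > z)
First, deg p = 1. Every cross-section is a straight line — this is a plane.
Next, observable constraints: it meets the y-axis at y = 1 (among the integer gridlines); it misses every integer gridline on the z-axis.
Finally, together with the visible shape, these determine p as stated.

3*x + 2*y - 2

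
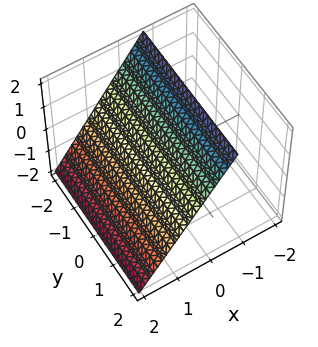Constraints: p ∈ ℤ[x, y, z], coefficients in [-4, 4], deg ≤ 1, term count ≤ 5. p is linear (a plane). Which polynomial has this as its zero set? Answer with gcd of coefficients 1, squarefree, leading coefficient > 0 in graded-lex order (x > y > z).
First, deg p = 1. The surface is flat (a plane).
Next, observable constraints: it misses every integer gridline on the y-axis; it crosses the z-axis at the gridline z = 1.
Finally, assembling these constraints gives the stated polynomial.

3*x + 2*z - 2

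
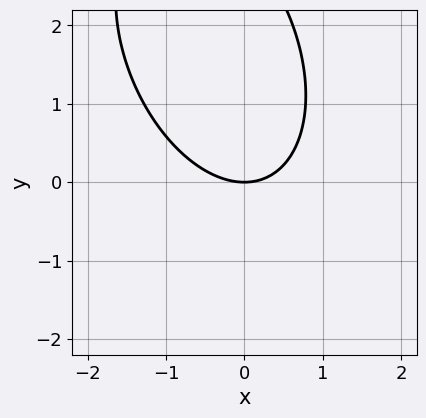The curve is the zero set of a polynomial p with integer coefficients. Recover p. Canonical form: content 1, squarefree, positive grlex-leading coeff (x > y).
2*x^2 + x*y + y^2 - 3*y

1. deg p = 2. No degree-1 curve has this shape.
2. Reading off the gridlines: it meets the x-axis at x = 0 (among the integer gridlines); it meets the y-axis at y = 0 (among the integer gridlines).
3. These observations pin down the coefficients.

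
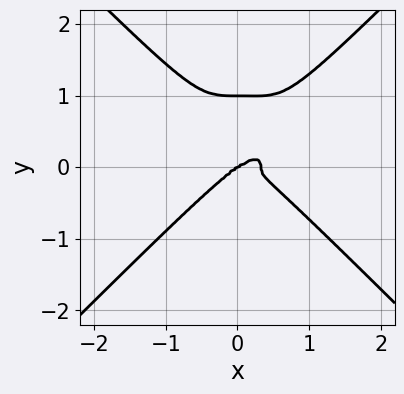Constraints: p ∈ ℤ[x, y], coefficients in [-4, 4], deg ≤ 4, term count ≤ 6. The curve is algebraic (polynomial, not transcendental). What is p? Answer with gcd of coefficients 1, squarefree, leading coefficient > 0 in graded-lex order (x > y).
(a) Degree: no degree-3 curve has this shape, so deg p = 4.
(b) Checking where it meets the axes: the y-axis gridline crossings are at y ∈ {0, 1}; it meets the x-axis at x = 0 (among the integer gridlines).
(c) Putting this together gives p.

3*x^4 - 3*y^4 - x^3 + 3*y^3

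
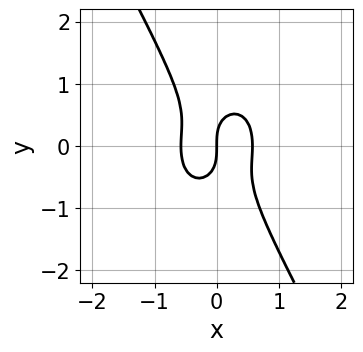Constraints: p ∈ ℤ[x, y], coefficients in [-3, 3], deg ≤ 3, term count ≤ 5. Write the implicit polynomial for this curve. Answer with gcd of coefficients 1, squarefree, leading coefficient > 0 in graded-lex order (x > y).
(a) deg p = 3.
(b) Observable constraints: one y-axis crossing is at y = 0; it crosses the x-axis at the gridline x = 0.
(c) Fitting integer coefficients to these (and the overall shape) gives p.

3*x^3 + x*y^2 + y^3 - x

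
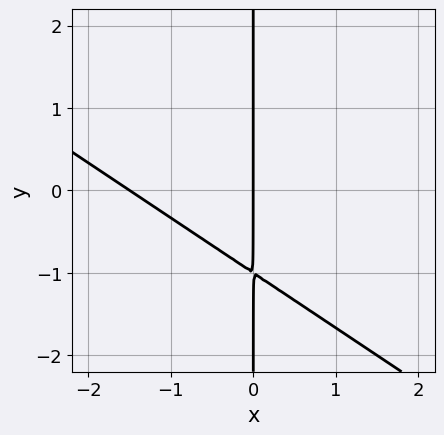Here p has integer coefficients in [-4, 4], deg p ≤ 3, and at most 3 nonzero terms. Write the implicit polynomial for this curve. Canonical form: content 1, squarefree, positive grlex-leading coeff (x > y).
(a) The degree is 2 — no degree-1 curve has this shape.
(b) Observable constraints: the visible y-axis segment lies entirely on the curve; one x-axis crossing is at x = 0.
(c) Matching integer coefficients to the picture gives p.

2*x^2 + 3*x*y + 3*x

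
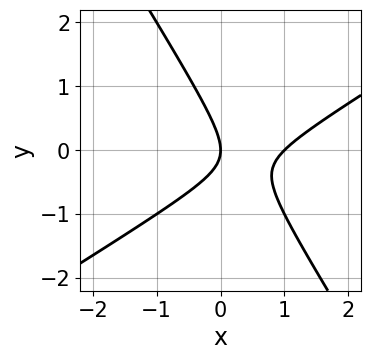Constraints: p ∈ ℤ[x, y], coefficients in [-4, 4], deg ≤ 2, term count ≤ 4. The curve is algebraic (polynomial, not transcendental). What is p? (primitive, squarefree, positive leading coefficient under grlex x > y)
x^2 - x*y - y^2 - x

First, degree: a generic line meets the curve in up to 2 points, so deg p = 2.
Then, from the visible intercepts: it crosses the y-axis at the gridline y = 0; among the integer gridlines, it crosses the x-axis at x ∈ {0, 1}.
Finally, assembling these constraints gives the stated polynomial.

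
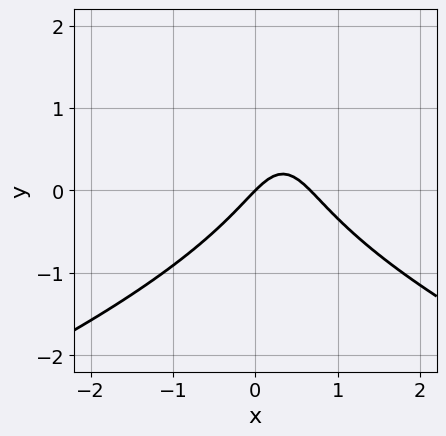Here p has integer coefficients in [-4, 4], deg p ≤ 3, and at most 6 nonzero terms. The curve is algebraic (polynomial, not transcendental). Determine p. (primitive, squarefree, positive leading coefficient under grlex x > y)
2*y^3 + 3*x^2 - 2*y^2 - 2*x + 2*y

1. The degree is 3 — no degree-2 curve has this shape.
2. Observable constraints: it crosses the x-axis at the gridline x = 0; it meets the y-axis at y = 0 (among the integer gridlines).
3. These observations pin down the coefficients.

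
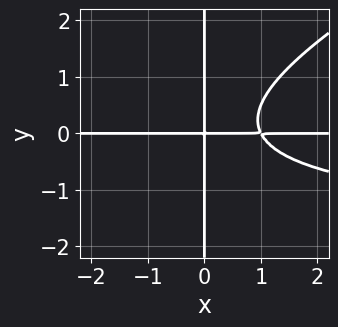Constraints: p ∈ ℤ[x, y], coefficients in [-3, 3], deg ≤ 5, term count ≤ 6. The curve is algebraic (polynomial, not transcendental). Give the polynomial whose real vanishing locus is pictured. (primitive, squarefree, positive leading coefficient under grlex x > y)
Degree: the shape is more complex than any degree-3 curve, so deg p = 4.
Against the integer gridlines: every point of the y-axis in the box is on the curve; every point of the x-axis in the box is on the curve.
The integer polynomial consistent with all of this is the stated p.

x^2*y^2 - 2*x*y^3 + 2*x^2*y - 2*x*y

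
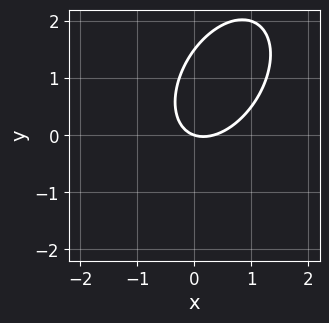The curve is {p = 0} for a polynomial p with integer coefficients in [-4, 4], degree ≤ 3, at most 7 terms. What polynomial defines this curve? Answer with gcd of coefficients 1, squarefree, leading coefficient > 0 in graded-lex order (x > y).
3*x^2 - 2*x*y + 2*y^2 - x - 3*y

1. Degree: the shape is more complex than any degree-1 curve, so deg p = 2.
2. Observable constraints: it crosses the y-axis at the gridline y = 0; it meets the x-axis at x = 0 (among the integer gridlines).
3. Solving for integer coefficients yields p as stated.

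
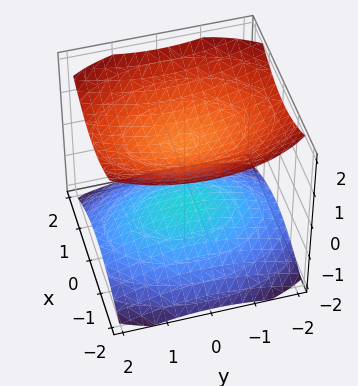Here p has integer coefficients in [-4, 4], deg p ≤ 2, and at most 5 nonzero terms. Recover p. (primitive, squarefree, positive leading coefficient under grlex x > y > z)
First, there are 2 components. Treating them together as one polynomial.
Then, deg p = 2. Two separate bowl-shaped sheets opening away from each other; a quadric.
Next, symmetries: the z ↦ −z reflection is a symmetry, so z appears only in even powers; the x ↦ −x reflection is a symmetry, so x appears only in even powers; mirror symmetry y ↦ −y ⇒ only even powers of y.
Then, reading off the gridlines: no x-intercept at any integer in the box; no y-intercept at any integer in the box; among the integer gridlines, it crosses the z-axis at z ∈ {-1, 1}.
Finally, assembling these constraints gives the stated polynomial.

2*x^2 + y^2 - 3*z^2 + 3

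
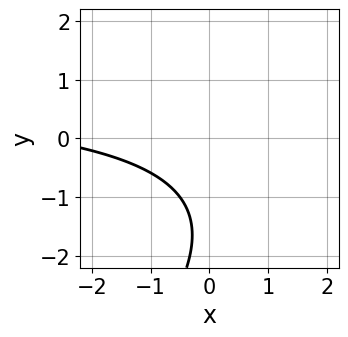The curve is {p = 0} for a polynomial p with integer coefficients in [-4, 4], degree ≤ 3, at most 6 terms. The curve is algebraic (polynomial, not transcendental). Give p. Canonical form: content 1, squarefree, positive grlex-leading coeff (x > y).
x*y - y^2 - x - 3*y - 3

1. Degree: no degree-1 curve has this shape, so deg p = 2.
2. Observable constraints: it misses every integer gridline on the x-axis; it misses every integer gridline on the y-axis.
3. Putting this together gives p.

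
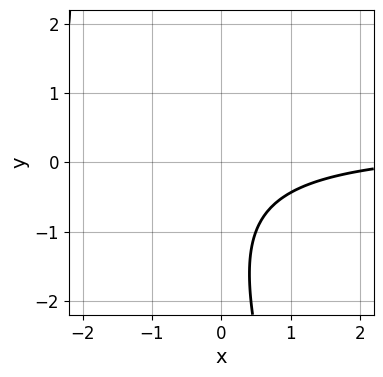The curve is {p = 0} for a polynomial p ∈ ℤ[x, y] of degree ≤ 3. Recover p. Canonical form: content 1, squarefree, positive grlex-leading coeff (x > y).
3*x*y + y^2 - x + 2*y + 3

(a) deg p = 2. The shape is more complex than any degree-1 curve.
(b) From the axis intercepts and sections: it misses every integer gridline on the x-axis; the curve avoids every integer y-axis point in the box.
(c) Fitting integer coefficients to these (and the overall shape) gives p.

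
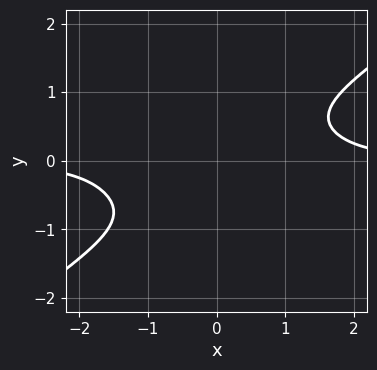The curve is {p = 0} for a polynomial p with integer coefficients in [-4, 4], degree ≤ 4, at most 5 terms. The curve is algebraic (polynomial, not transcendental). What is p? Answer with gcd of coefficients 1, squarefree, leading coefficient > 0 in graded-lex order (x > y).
x^3*y - 3*y^4 - y^3 - 2

1. Degree: no degree-3 curve has this shape, so deg p = 4.
2. From the visible intercepts: no x-intercept at any integer in the box; it misses every integer gridline on the y-axis.
3. Together with the visible shape, these determine p as stated.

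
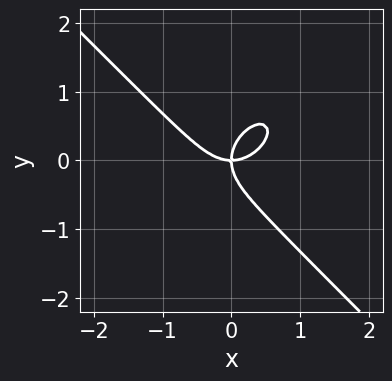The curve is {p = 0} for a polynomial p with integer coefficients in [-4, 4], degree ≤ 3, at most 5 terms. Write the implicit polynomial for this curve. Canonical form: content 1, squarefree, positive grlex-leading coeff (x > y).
x^3 + y^3 - x*y

(a) Degree: the shape is more complex than any degree-2 curve, so deg p = 3.
(b) Observable constraints: it crosses the x-axis at the gridline x = 0; it crosses the y-axis at the gridline y = 0.
(c) Together with the visible shape, these determine p as stated.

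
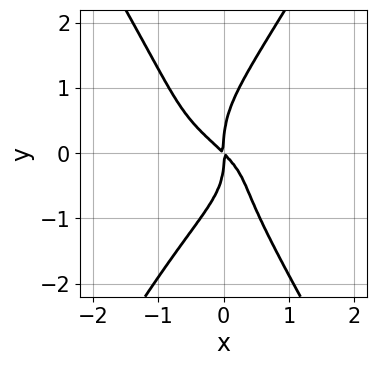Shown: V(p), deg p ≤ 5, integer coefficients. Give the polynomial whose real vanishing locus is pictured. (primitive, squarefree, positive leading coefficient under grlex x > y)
deg p = 4. The shape is more complex than any degree-3 curve.
Observable constraints: it meets the y-axis at y = 0 (among the integer gridlines); one x-axis crossing is at x = 0.
The integer polynomial consistent with all of this is the stated p.

3*x^2*y^2 - y^4 + x*y^2 + 2*x^2 + 2*x*y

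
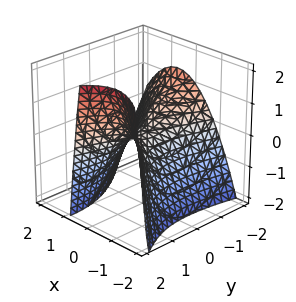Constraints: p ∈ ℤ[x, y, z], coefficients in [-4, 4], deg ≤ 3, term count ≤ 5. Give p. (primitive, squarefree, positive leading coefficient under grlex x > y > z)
3*x^2 + 2*x*y - y^2 - y*z + 3*z

1. deg p = 2. The shape is more complex than any degree-1 surface.
2. Observable constraints: one y-axis crossing is at y = 0; it meets the x-axis at x = 0 (among the integer gridlines); it meets the z-axis at z = 0 (among the integer gridlines).
3. These observations pin down the coefficients.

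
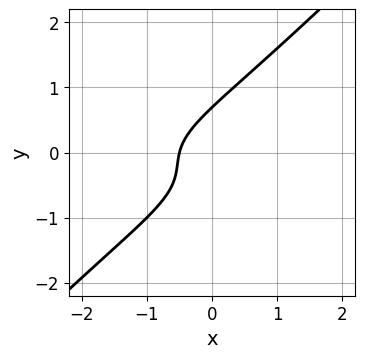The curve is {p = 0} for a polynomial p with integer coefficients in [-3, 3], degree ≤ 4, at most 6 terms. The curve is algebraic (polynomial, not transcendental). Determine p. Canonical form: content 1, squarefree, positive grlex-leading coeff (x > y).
3*x*y^2 - 3*y^3 + x*y + 2*x + 1

First, deg p = 3.
Finally, solving for integer coefficients yields p as stated.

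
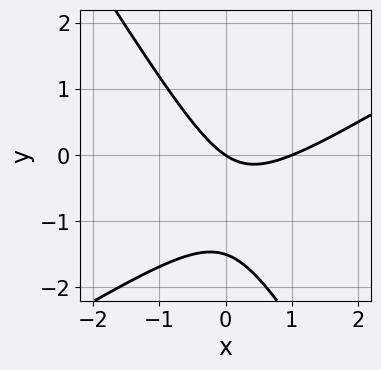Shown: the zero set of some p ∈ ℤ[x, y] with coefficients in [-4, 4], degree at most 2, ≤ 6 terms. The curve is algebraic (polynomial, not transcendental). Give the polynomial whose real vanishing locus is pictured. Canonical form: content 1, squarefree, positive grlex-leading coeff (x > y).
First, deg p = 2. The shape is more complex than any degree-1 curve.
Then, from the axis intercepts and sections: the x-axis gridline crossings are at x ∈ {0, 1}; it crosses the y-axis at the gridline y = 0.
Finally, solving for integer coefficients yields p as stated.

2*x^2 - 2*x*y - 2*y^2 - 2*x - 3*y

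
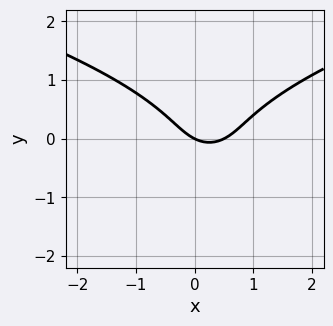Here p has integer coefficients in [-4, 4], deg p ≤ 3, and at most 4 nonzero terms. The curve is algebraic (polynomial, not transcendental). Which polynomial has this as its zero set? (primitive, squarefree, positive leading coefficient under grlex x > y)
First, deg p = 3. No degree-2 curve has this shape.
Then, reading off the gridlines: it crosses the x-axis at the gridline x = 0; one y-axis crossing is at y = 0.
Finally, these observations pin down the coefficients.

3*y^3 - 2*x^2 + x + 2*y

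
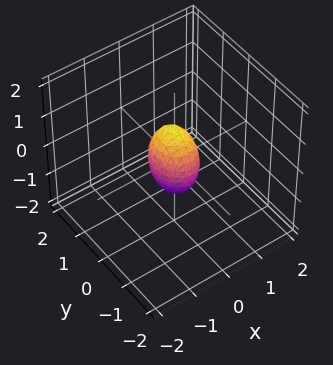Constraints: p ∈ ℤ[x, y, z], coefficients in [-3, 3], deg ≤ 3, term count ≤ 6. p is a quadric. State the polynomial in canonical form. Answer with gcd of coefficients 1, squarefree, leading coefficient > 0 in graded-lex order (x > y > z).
First, the degree is 2 — a closed, bounded, convex surface; a quadric.
Then, symmetries: the z ↦ −z reflection is a symmetry, so z appears only in even powers; mirror symmetry x ↦ −x ⇒ only even powers of x; mirror symmetry y ↦ −y ⇒ only even powers of y.
Then, from the visible intercepts: among the integer gridlines, it crosses the z-axis at z ∈ {-1, 1}.
Finally, assembling these constraints gives the stated polynomial.

3*x^2 + 2*y^2 + z^2 - 1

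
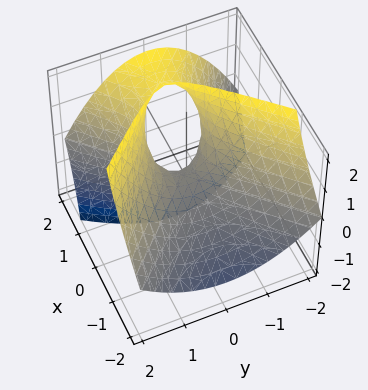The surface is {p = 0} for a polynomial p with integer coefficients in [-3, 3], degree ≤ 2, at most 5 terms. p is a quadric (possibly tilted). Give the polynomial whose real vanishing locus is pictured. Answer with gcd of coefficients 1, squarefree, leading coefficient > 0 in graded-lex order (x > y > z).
First, degree: no degree-1 surface has this shape, so deg p = 2.
Next, reading off the gridlines: one x-axis crossing is at x = 0; one z-axis crossing is at z = 0; it meets the y-axis at y = 0 (among the integer gridlines).
Finally, fitting integer coefficients to these (and the overall shape) gives p.

2*x^2 - 3*x*z - 2*y^2 + 2*z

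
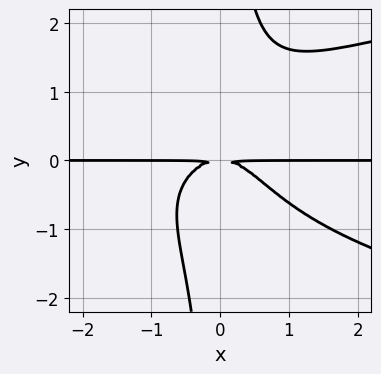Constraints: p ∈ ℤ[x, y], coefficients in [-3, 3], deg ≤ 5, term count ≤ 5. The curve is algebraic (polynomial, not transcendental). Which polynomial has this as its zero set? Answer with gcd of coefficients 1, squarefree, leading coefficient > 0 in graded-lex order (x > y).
1. The degree is 4 — the shape is more complex than any degree-3 curve.
2. Reading off the gridlines: every point of the x-axis in the box is on the curve.
3. Together with the visible shape, these determine p as stated.

x*y^3 - x^2*y - y^2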